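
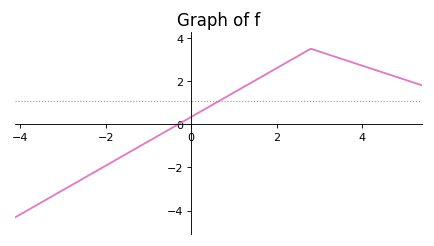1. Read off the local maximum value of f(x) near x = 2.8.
3.5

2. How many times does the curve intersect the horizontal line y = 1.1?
1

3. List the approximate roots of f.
-0.301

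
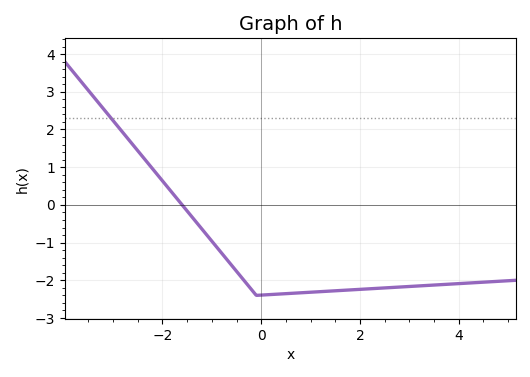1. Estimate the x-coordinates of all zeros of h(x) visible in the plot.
-1.6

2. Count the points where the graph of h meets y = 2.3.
1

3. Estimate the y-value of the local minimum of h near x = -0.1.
-2.4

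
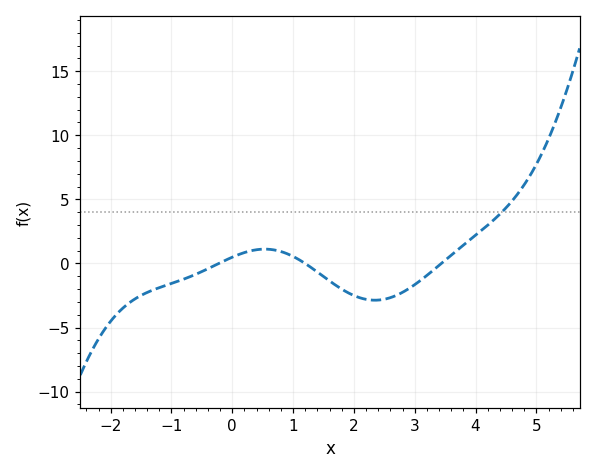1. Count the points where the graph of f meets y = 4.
1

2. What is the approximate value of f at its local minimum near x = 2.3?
-3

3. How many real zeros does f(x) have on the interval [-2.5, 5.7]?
3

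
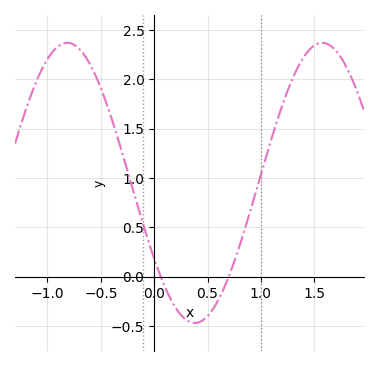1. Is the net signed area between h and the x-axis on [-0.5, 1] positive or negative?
positive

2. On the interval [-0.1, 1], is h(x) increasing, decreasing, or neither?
neither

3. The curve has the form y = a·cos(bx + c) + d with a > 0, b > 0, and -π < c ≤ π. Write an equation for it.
y = 1.42cos(2.6x + 2.1) + 0.95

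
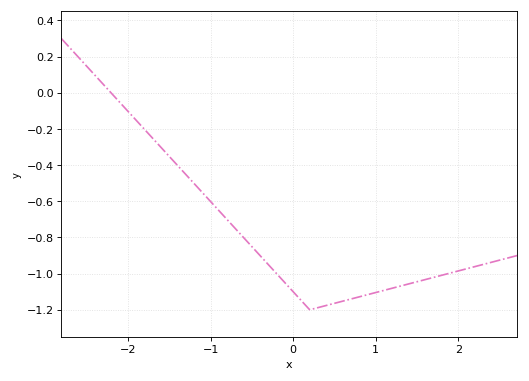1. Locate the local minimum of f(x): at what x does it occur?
0.2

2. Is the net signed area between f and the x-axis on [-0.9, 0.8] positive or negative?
negative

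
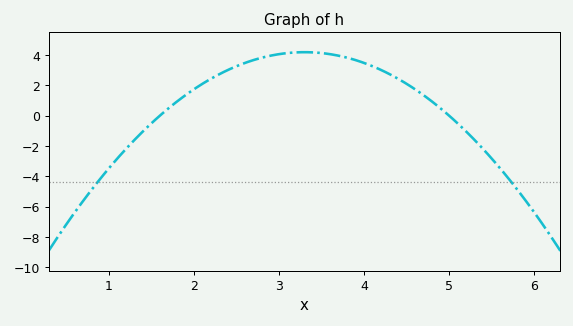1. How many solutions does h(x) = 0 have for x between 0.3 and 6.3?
2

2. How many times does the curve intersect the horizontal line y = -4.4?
2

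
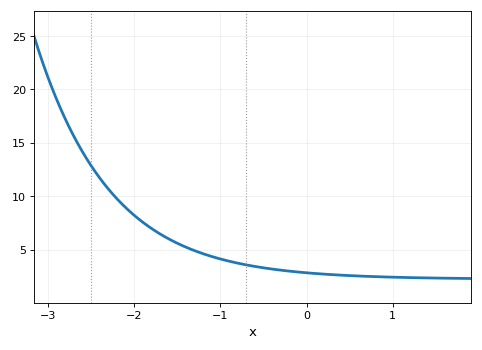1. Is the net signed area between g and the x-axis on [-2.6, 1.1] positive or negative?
positive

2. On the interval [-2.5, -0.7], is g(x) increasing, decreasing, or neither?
decreasing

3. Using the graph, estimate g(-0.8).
3.75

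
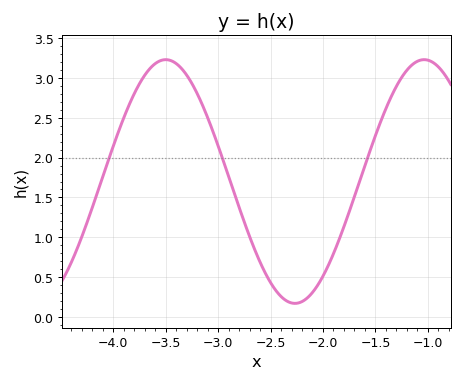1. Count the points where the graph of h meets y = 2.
3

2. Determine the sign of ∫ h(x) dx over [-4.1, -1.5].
positive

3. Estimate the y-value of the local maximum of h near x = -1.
3.23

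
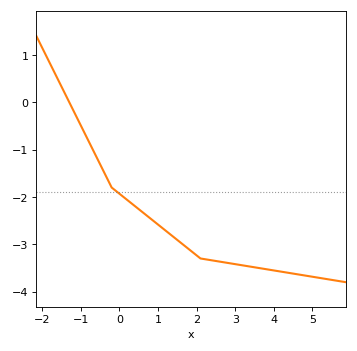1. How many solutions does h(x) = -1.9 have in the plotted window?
1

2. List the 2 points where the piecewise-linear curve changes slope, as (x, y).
(-0.2, -1.8); (2.1, -3.3)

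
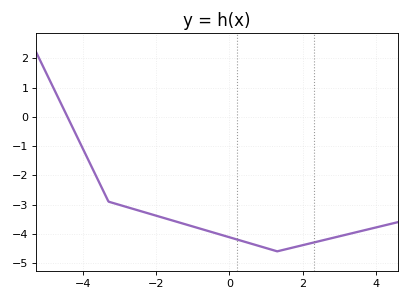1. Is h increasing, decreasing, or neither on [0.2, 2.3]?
neither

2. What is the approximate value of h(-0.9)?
-3.79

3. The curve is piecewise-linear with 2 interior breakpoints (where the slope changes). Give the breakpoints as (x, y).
(-3.3, -2.9); (1.3, -4.6)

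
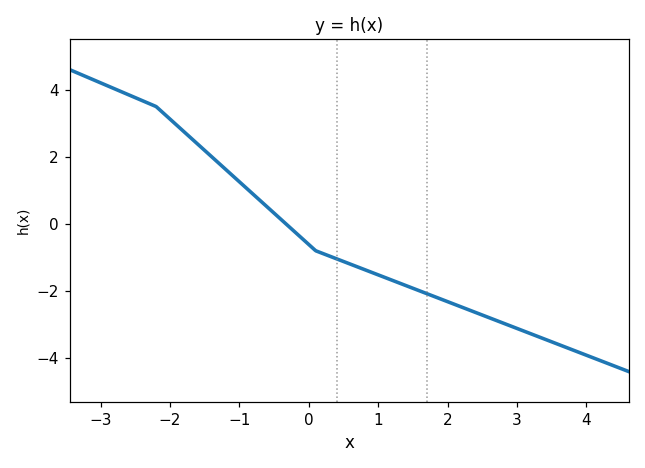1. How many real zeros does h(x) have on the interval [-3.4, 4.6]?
1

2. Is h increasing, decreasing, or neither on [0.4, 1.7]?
decreasing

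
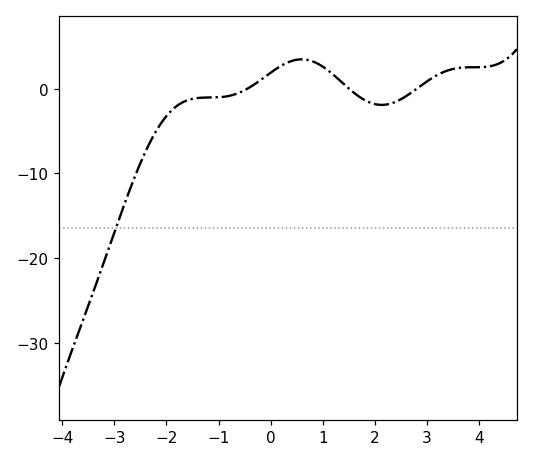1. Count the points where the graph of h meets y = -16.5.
1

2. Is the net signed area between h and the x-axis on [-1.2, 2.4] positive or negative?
positive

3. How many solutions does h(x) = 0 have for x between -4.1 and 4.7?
3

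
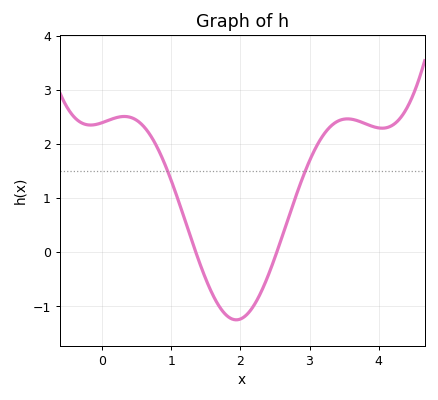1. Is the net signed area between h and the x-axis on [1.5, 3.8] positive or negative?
positive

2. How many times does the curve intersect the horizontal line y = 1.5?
2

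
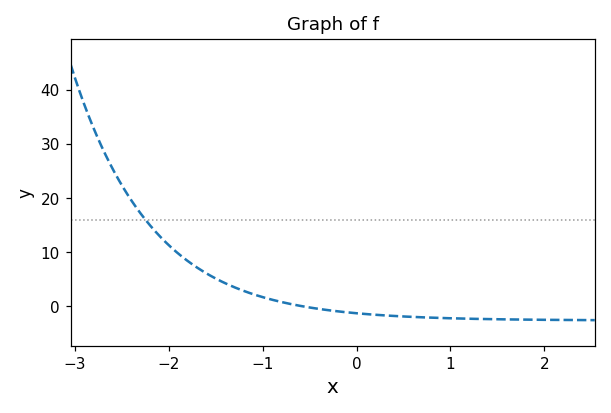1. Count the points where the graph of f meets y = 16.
1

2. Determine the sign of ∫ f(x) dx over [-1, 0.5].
negative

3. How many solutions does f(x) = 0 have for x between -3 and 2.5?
1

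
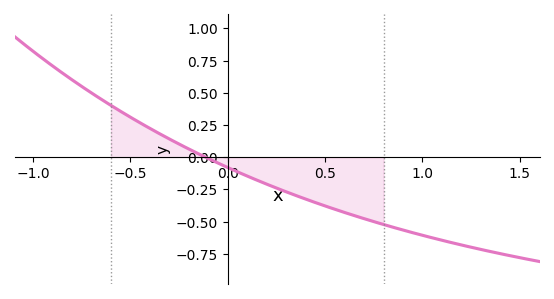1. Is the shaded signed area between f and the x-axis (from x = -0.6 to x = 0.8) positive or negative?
negative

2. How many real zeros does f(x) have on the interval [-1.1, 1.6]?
1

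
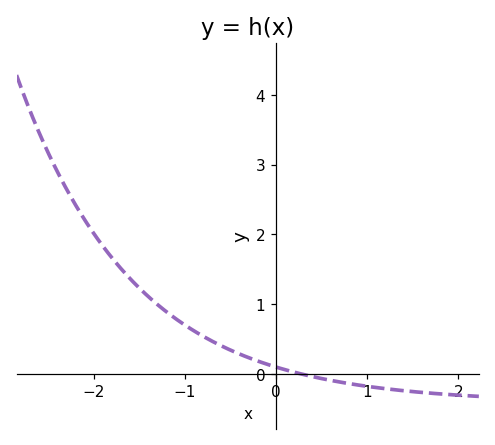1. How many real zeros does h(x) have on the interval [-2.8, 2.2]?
1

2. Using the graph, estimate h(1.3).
-0.225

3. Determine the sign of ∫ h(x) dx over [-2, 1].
positive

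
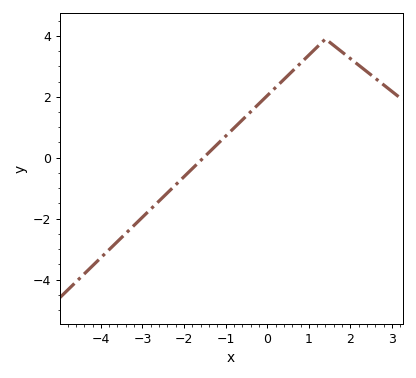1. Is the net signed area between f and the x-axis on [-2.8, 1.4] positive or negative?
positive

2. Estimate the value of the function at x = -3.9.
-3.15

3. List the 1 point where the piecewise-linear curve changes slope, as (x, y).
(1.4, 3.9)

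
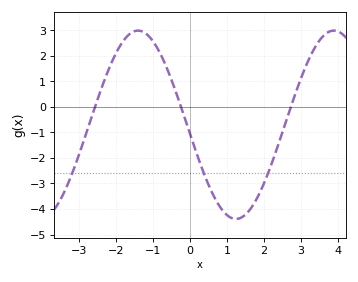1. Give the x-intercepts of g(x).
-2.56, -0.237, 2.72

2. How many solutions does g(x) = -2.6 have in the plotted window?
3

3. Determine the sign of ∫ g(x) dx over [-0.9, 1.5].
negative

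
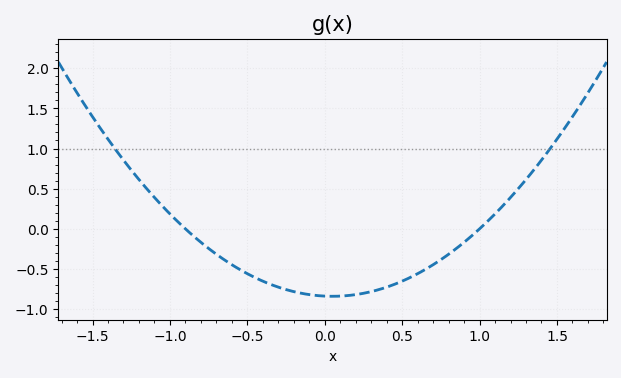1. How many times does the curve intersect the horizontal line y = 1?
2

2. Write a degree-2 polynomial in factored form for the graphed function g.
y = 0.93(x + 0.9)(x - 1)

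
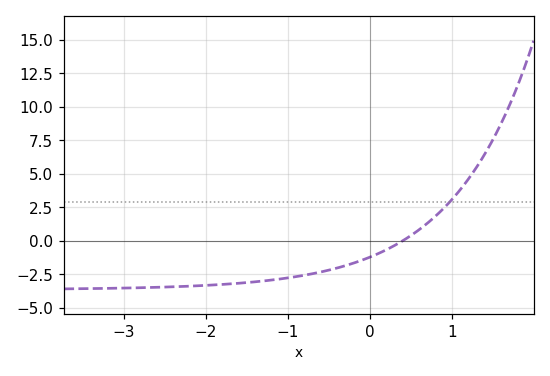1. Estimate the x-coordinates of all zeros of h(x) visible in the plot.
0.4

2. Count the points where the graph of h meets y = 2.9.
1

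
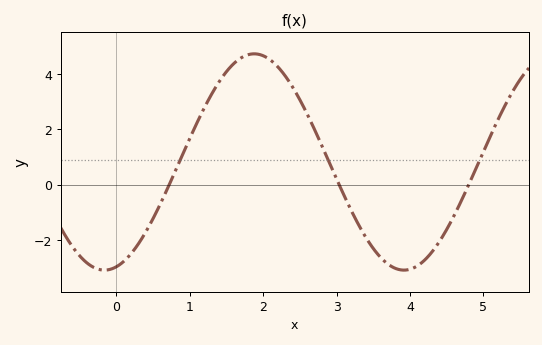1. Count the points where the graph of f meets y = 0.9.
3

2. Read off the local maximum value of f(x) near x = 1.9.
4.74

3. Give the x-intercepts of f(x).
0.721, 3.03, 4.8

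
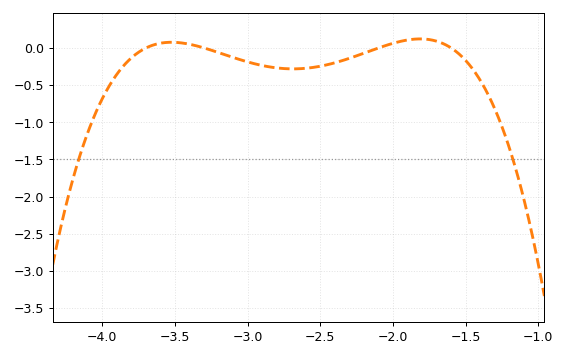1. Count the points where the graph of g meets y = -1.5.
2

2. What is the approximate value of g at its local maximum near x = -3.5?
0.1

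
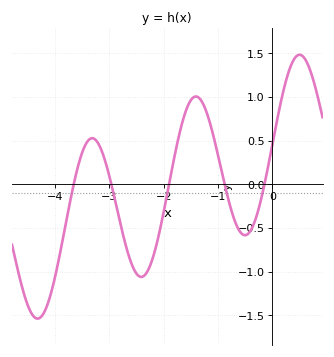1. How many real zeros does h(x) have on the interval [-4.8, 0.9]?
5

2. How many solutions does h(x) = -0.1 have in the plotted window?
5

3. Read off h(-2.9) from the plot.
-0.169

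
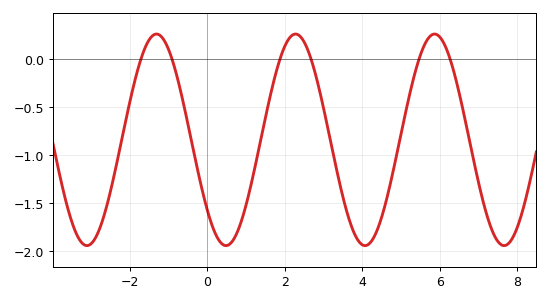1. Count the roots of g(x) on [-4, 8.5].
6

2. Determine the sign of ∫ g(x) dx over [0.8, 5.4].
negative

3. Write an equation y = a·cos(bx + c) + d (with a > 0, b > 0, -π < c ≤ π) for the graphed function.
y = 1.1cos(1.8x + 2.3) - 0.84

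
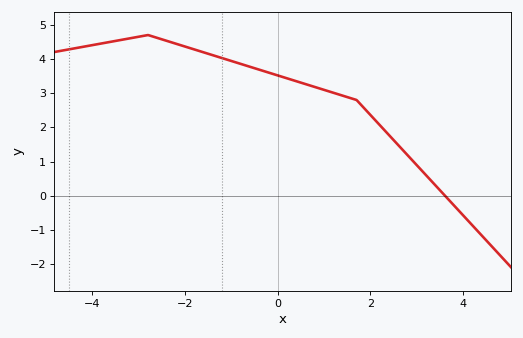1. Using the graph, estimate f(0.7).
3.2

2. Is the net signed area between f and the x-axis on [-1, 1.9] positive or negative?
positive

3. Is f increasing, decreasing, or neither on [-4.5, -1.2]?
neither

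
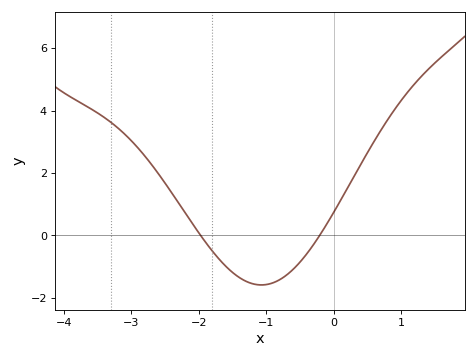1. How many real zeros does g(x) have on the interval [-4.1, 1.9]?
2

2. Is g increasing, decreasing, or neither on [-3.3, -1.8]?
decreasing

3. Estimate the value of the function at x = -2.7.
2.28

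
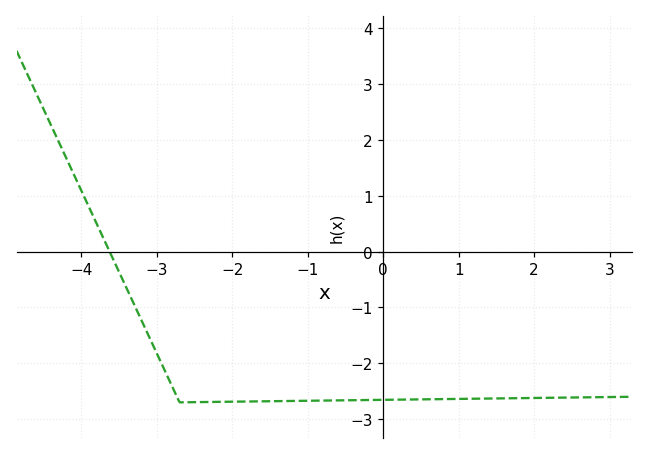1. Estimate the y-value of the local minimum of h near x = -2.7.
-2.7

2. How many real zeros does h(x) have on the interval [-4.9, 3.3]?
1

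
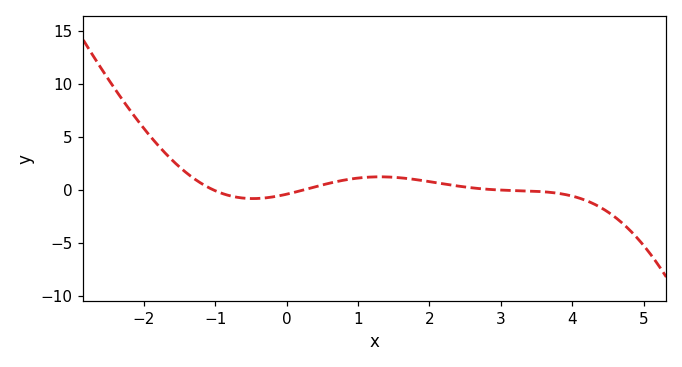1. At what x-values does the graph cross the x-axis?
-1.03, 0.239, 2.95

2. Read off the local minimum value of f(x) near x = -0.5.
-0.821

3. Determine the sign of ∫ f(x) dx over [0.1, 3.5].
positive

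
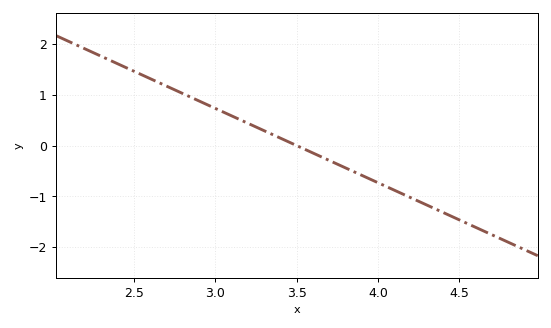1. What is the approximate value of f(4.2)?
-1.02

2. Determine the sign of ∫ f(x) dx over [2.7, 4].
positive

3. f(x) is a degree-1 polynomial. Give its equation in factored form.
y = -1.46(x - 3.5)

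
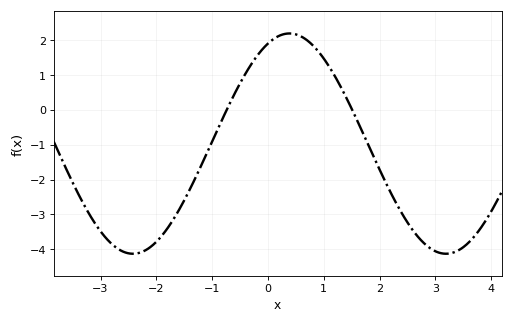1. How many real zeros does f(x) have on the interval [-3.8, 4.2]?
2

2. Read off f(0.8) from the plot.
1.86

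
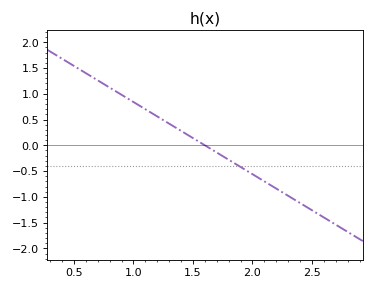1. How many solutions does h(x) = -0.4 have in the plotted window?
1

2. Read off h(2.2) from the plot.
-0.84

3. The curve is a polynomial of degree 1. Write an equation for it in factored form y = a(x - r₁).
y = -1.4(x - 1.6)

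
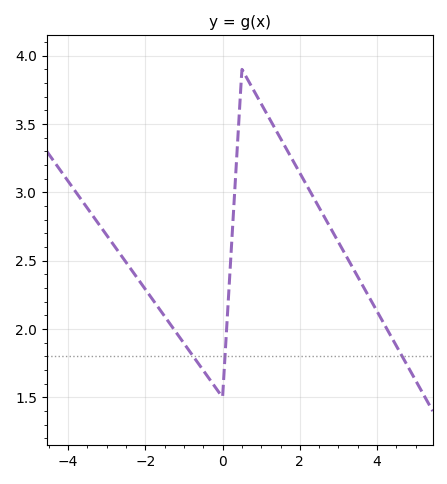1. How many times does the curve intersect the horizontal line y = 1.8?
3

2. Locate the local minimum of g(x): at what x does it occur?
0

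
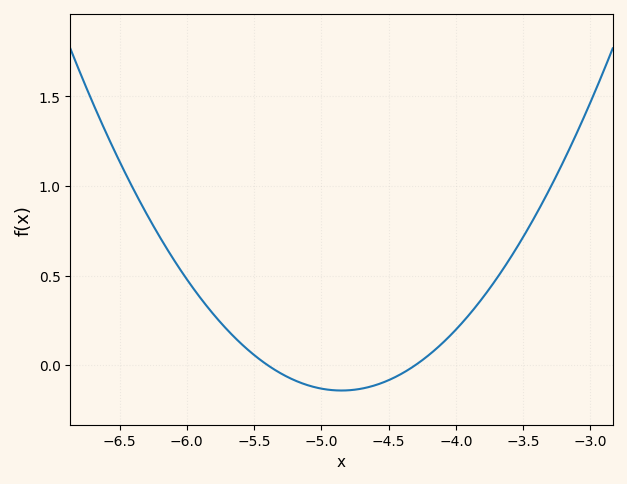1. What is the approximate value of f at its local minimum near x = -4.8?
-0.15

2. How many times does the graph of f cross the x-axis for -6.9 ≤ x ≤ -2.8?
2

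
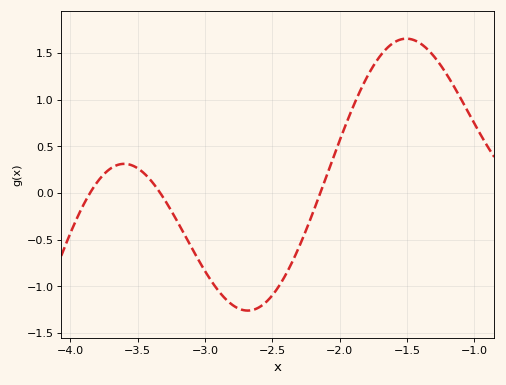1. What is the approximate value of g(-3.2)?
-0.32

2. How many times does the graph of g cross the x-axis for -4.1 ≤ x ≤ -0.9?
3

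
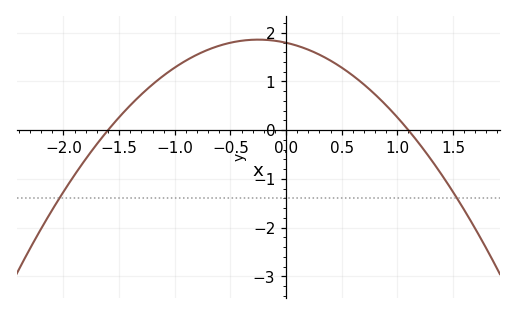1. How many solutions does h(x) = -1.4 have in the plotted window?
2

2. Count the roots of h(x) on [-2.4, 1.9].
2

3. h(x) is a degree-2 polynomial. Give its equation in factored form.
y = -1.02(x + 1.6)(x - 1.1)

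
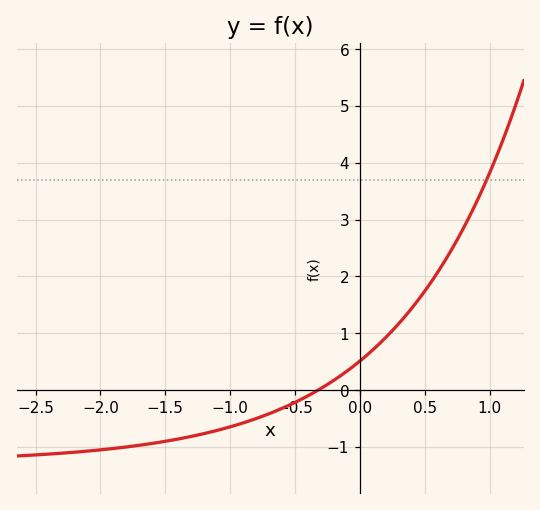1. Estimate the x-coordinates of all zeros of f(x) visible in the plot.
-0.3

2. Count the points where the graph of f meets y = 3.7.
1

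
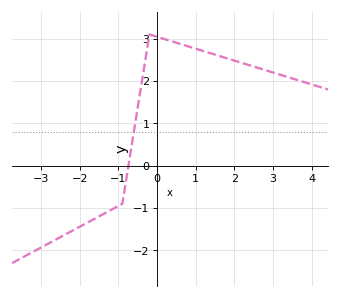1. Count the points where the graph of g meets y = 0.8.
1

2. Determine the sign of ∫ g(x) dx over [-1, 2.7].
positive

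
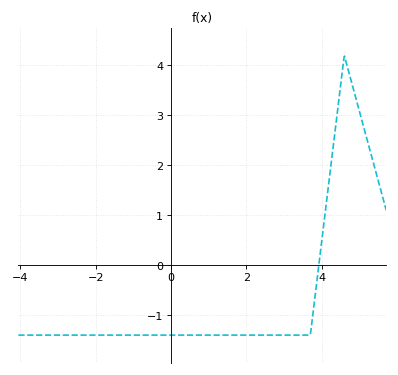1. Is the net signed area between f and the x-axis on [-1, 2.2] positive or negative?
negative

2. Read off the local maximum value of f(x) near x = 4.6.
4.2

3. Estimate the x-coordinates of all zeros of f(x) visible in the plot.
3.93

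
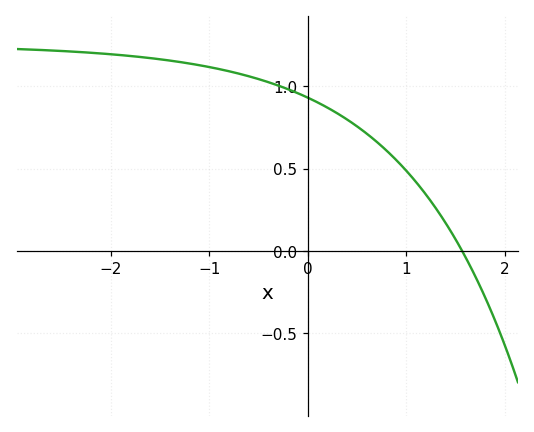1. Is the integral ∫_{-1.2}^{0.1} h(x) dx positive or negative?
positive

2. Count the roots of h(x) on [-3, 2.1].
1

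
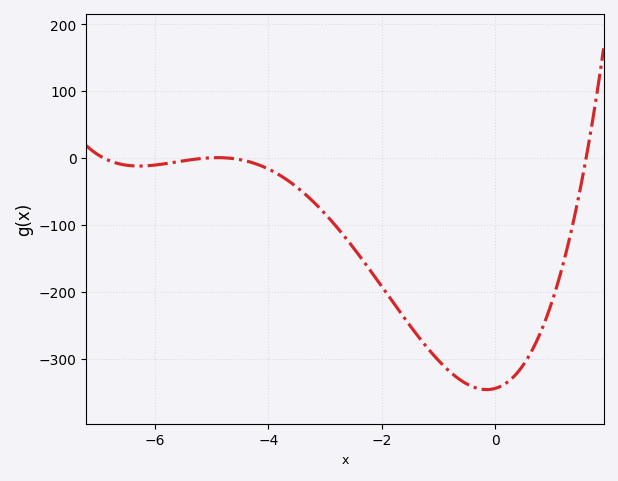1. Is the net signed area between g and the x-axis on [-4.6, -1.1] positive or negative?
negative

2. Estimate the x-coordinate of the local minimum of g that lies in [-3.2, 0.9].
-0.152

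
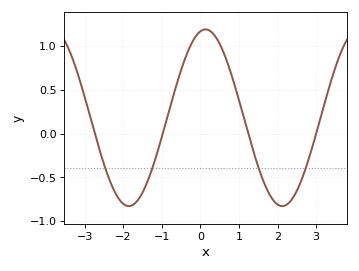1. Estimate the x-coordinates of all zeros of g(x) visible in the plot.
-2.7, -1, 1.2, 3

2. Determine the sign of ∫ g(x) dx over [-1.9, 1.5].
positive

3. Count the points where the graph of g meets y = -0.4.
4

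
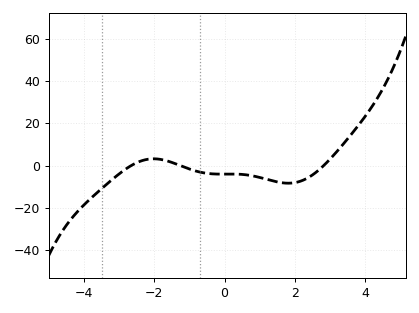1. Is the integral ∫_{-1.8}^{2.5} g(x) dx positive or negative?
negative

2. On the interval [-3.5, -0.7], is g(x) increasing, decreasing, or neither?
neither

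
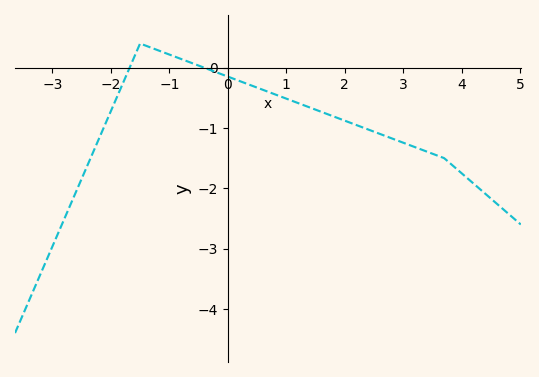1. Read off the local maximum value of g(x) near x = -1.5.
0.4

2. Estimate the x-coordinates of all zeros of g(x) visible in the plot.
-1.6, -0.4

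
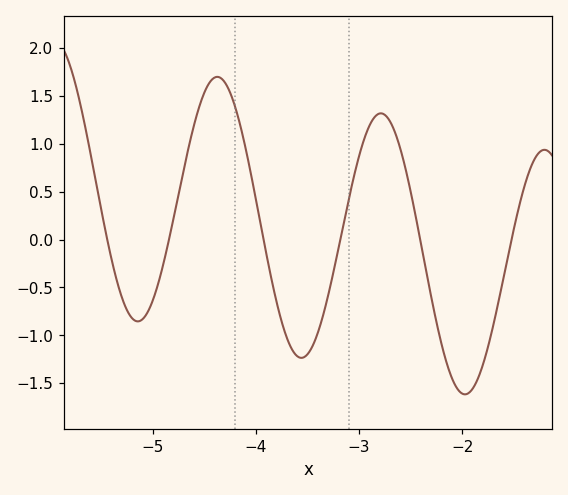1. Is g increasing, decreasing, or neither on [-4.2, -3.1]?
neither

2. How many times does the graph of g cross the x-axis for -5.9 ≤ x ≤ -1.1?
6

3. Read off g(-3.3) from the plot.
-0.6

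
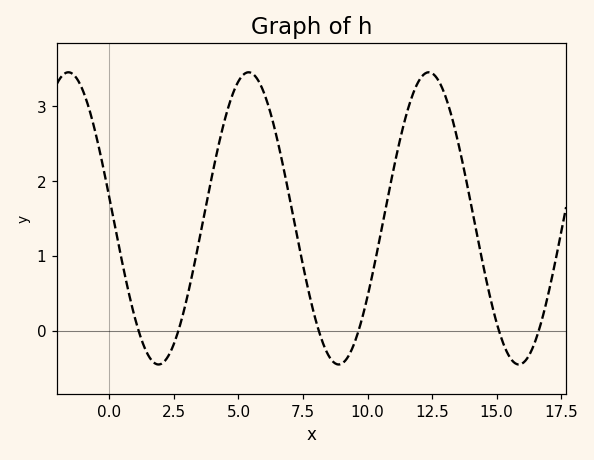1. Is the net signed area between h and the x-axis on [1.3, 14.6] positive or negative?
positive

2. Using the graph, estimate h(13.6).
2.38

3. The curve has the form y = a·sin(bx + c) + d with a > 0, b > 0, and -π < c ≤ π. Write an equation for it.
y = 1.95sin(0.9x + 3) + 1.5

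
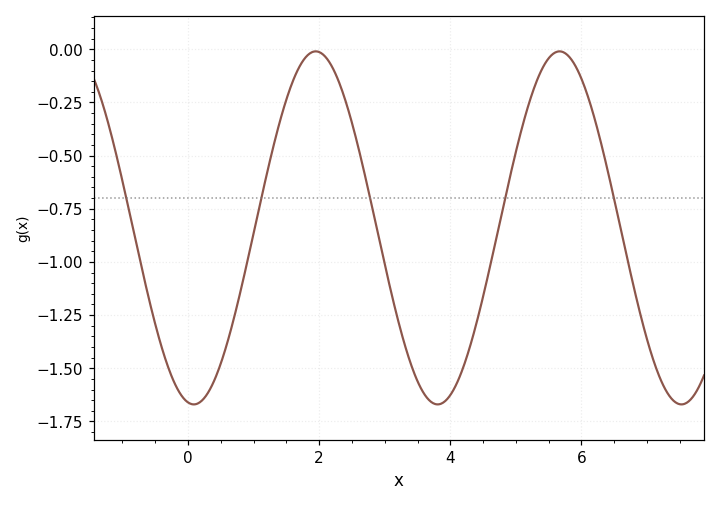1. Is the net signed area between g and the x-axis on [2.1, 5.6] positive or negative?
negative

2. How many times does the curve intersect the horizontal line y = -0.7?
5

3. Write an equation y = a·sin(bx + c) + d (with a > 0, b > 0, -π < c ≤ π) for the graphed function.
y = 0.83sin(1.7x - 1.7) - 0.84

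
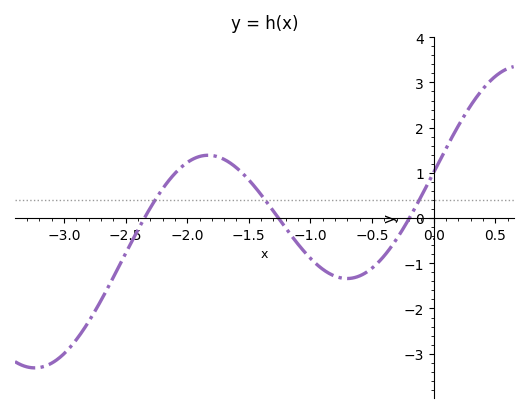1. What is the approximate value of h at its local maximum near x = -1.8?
1.39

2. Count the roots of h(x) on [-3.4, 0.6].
3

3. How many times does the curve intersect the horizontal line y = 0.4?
3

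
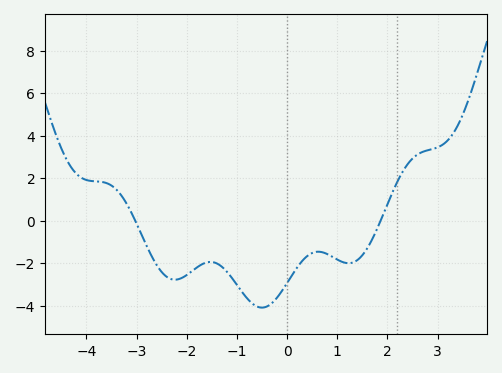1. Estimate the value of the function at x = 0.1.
-2.6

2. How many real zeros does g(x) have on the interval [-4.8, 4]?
2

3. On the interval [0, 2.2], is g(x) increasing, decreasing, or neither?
neither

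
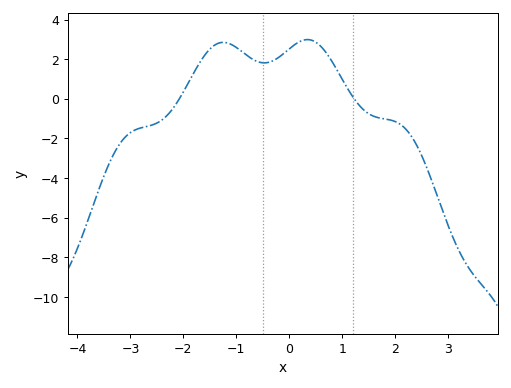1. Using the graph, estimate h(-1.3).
2.8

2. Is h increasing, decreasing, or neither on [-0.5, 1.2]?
neither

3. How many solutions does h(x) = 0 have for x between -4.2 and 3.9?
2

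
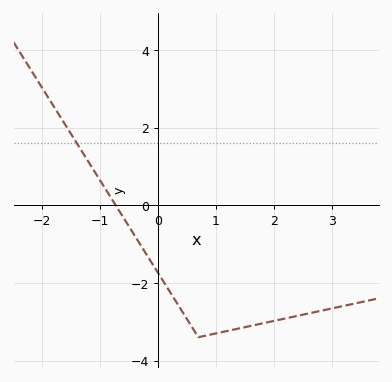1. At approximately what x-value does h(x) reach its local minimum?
0.701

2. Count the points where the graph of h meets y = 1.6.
1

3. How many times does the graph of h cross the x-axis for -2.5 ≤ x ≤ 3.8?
1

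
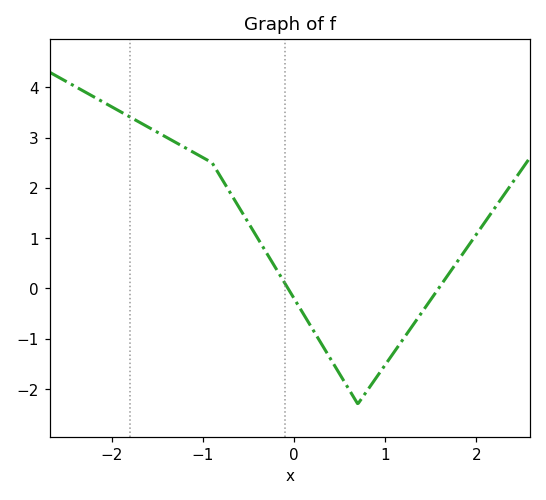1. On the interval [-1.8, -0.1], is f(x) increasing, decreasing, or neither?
decreasing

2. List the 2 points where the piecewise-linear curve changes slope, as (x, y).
(-0.9, 2.5); (0.7, -2.3)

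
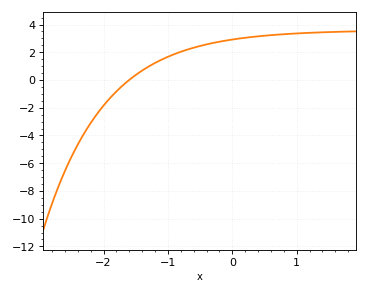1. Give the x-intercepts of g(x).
-1.6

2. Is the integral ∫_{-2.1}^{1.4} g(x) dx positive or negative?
positive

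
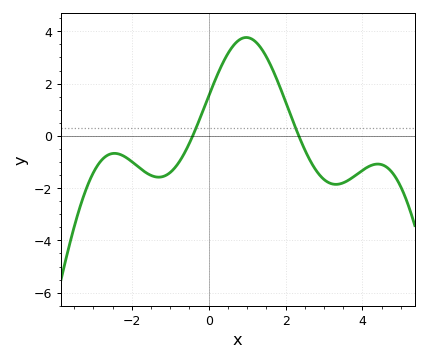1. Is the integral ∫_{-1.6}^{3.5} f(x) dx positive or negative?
positive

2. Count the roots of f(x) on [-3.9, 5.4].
2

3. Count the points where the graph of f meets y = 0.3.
2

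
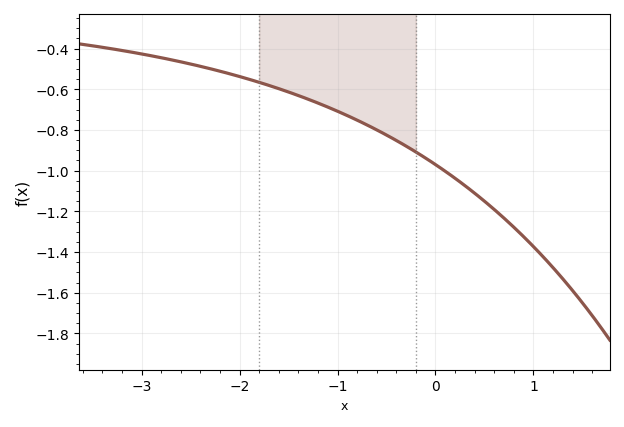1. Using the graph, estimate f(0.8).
-1.28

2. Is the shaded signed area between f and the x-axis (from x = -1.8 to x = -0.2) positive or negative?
negative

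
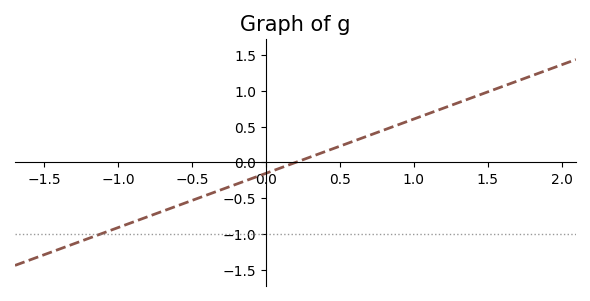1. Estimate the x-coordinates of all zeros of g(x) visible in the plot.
0.2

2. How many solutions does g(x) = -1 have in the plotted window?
1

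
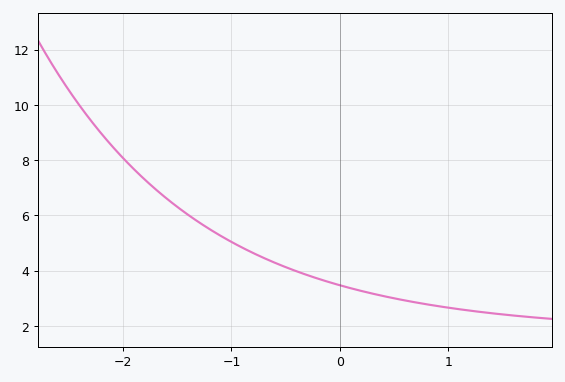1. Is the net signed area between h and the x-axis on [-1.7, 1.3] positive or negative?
positive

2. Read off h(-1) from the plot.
5.04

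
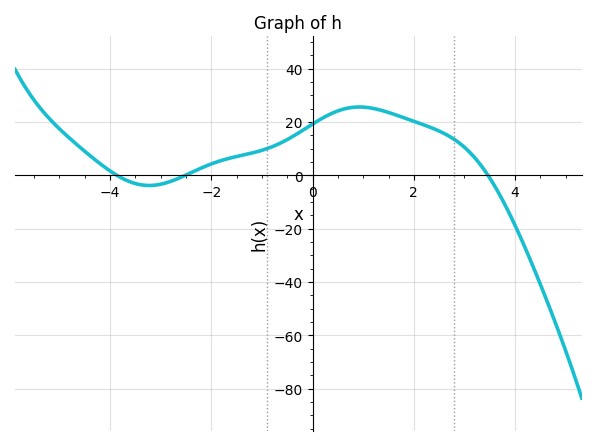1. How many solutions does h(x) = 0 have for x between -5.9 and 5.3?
3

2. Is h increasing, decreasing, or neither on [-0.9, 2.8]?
neither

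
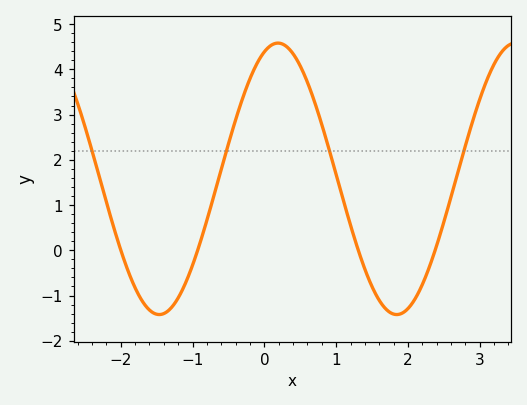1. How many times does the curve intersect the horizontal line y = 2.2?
4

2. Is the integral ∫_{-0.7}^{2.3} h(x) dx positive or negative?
positive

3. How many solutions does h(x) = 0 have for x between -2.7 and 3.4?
4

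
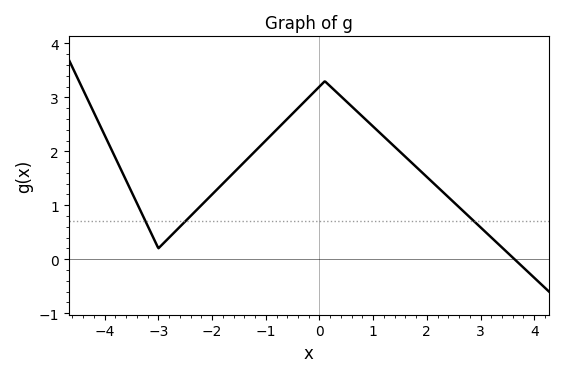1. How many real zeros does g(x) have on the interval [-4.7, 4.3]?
1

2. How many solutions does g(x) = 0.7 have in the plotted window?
3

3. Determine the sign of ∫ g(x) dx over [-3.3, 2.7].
positive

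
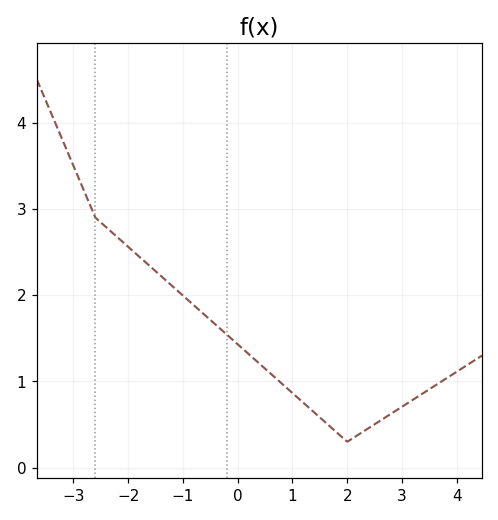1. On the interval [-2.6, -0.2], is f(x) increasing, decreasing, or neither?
decreasing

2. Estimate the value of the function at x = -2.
2.56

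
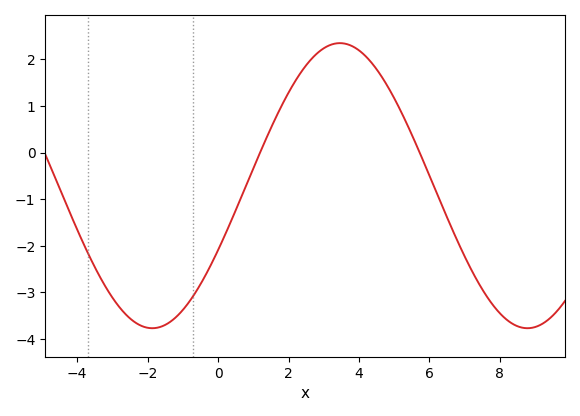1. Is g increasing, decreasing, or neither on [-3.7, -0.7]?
neither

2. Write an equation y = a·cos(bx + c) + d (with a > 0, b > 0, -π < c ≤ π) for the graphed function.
y = 3.06cos(0.59x - 2.04) - 0.71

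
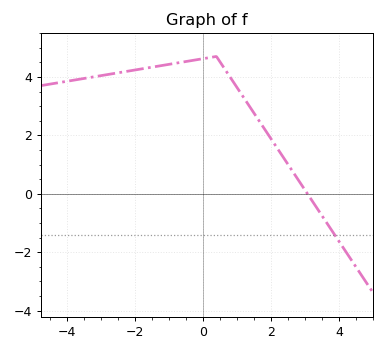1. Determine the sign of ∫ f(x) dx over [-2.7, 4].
positive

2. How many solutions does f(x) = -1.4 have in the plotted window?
1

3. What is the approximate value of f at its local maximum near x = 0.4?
4.7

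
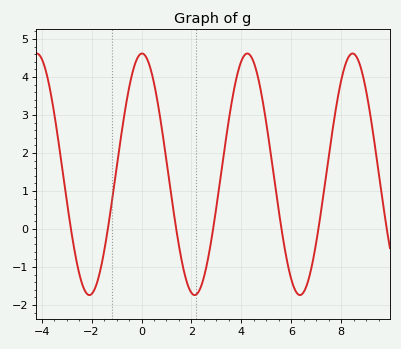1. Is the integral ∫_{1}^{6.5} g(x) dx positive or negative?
positive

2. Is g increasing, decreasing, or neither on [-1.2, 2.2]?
neither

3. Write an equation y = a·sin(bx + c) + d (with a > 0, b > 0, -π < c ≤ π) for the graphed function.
y = 3.18sin(1.5x + 1.5) + 1.44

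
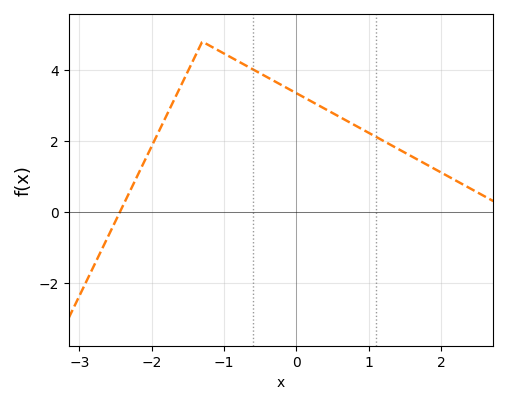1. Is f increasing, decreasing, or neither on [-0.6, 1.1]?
decreasing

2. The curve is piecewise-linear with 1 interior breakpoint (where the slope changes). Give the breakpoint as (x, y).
(-1.3, 4.8)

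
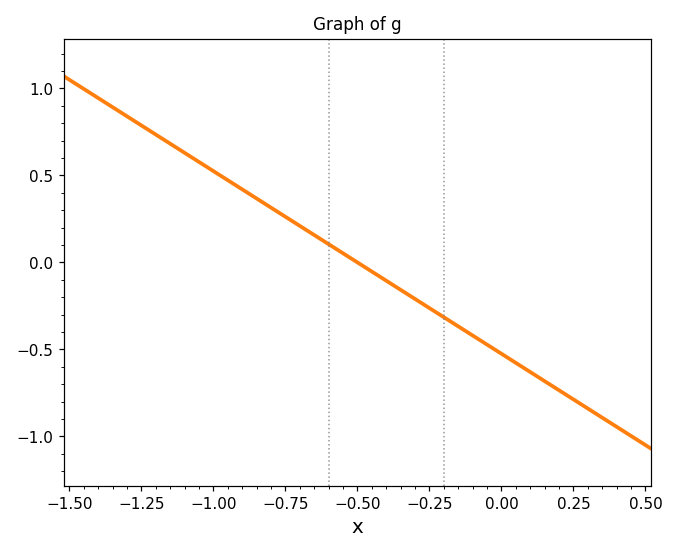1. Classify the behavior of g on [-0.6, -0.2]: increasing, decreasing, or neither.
decreasing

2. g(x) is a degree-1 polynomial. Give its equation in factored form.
y = -1.05(x + 0.5)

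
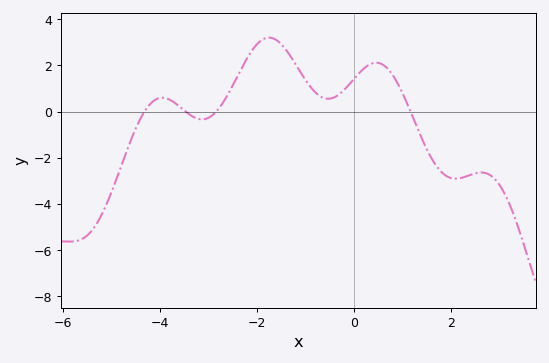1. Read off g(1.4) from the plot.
-1.2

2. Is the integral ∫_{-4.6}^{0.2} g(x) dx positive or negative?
positive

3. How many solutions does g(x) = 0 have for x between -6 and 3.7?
4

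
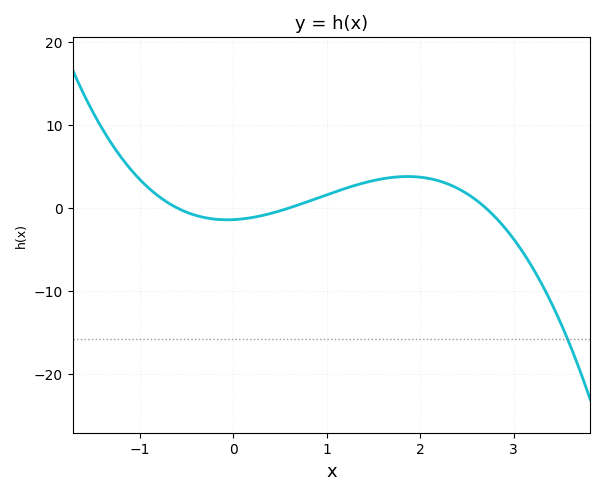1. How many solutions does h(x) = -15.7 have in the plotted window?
1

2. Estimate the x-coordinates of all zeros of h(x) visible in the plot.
-0.6, 0.6, 2.7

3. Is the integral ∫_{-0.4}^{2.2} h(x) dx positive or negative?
positive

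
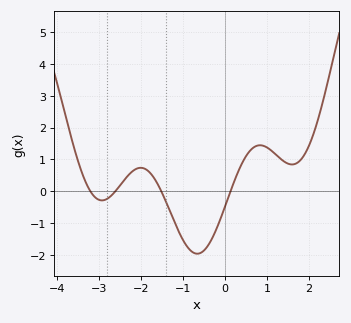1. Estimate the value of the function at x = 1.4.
0.939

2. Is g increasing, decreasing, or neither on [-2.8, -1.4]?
neither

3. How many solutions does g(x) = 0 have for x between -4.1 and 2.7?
4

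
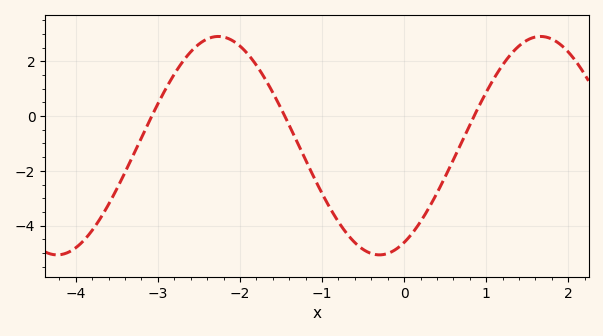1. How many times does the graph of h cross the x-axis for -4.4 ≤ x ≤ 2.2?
3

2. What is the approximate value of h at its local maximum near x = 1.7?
3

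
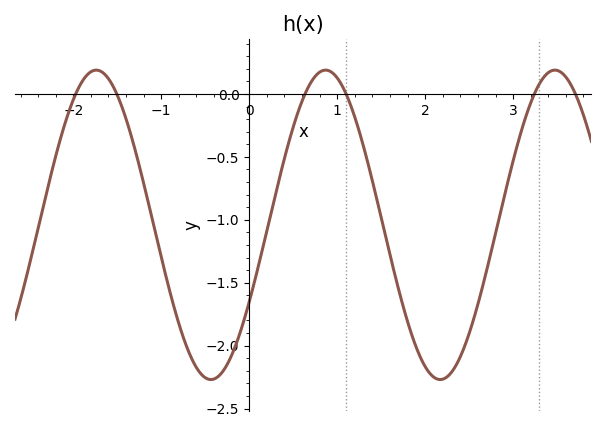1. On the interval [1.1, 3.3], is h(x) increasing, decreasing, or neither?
neither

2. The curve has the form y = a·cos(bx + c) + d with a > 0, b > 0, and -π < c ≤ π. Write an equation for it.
y = 1.23cos(2.41x - 2.09) - 1.04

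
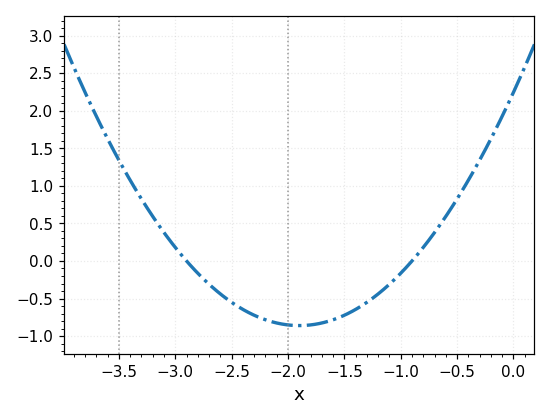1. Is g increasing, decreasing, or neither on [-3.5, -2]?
decreasing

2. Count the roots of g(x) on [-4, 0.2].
2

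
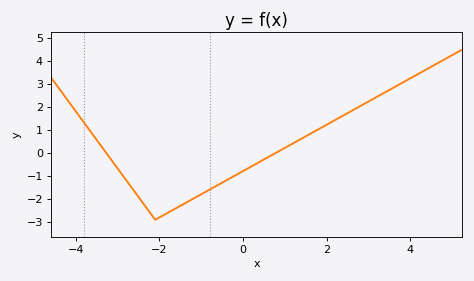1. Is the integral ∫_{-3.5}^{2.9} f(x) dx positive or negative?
negative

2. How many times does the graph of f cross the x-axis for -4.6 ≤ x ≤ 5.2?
2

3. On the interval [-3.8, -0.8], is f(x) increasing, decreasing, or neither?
neither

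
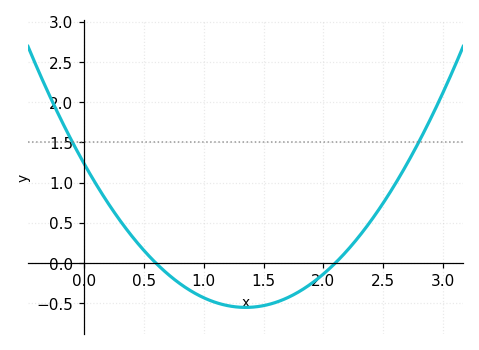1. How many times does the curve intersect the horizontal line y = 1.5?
2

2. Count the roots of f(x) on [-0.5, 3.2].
2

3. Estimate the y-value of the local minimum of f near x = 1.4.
-0.55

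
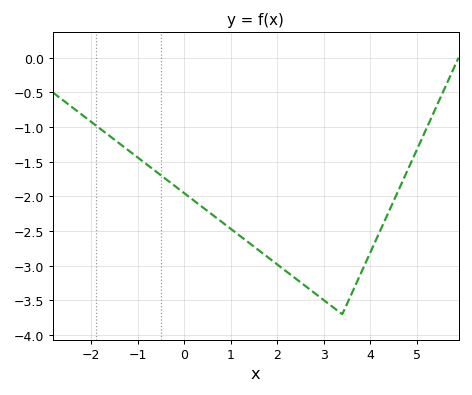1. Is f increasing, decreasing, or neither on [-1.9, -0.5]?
decreasing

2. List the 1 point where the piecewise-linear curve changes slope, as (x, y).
(3.4, -3.7)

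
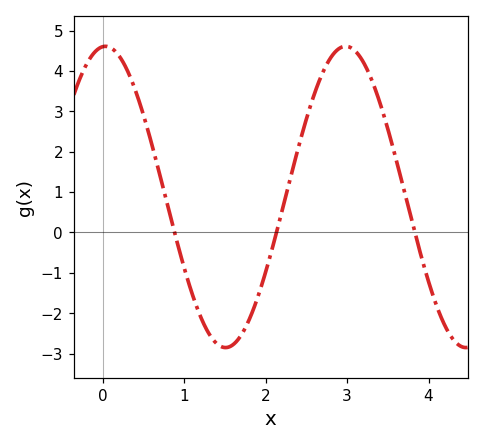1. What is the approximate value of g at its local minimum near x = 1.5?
-2.8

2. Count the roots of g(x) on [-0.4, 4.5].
3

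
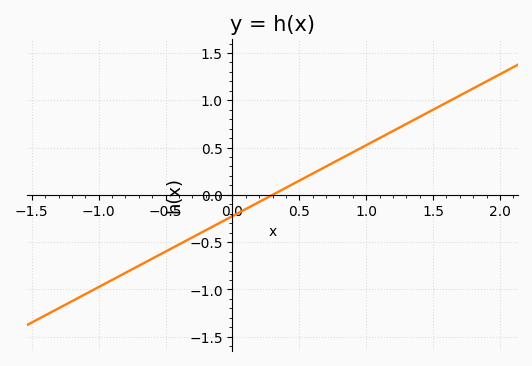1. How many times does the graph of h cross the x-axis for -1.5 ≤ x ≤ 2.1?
1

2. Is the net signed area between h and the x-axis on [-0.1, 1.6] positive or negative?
positive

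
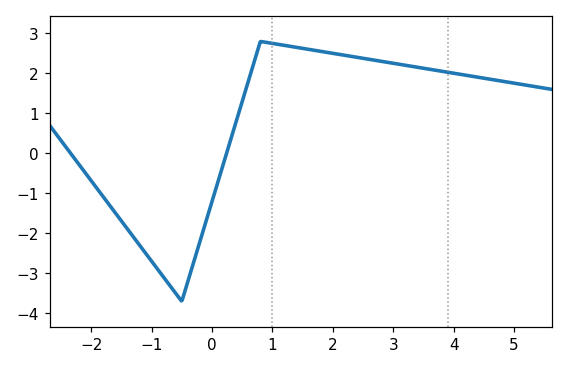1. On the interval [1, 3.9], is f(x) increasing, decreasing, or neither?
decreasing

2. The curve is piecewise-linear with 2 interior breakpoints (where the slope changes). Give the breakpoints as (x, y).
(-0.5, -3.7); (0.8, 2.8)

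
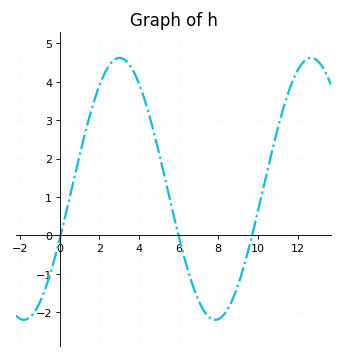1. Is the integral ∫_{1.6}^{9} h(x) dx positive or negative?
positive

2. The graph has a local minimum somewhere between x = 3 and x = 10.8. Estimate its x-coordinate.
7.8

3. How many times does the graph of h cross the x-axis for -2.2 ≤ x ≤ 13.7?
3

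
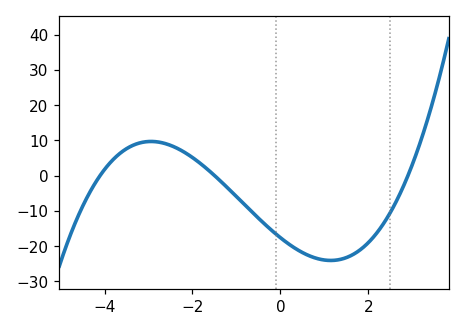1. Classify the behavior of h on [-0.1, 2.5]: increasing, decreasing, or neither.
neither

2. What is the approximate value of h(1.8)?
-21.2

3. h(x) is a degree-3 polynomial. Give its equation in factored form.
y = 0.99(x + 4.1)(x + 1.5)(x - 2.9)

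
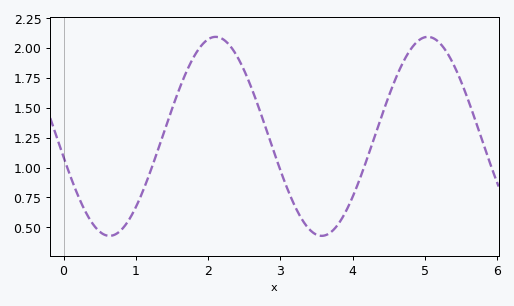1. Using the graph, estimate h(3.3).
0.566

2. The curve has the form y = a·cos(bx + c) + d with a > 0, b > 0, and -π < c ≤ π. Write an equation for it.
y = 0.83cos(2.14x + 1.78) + 1.26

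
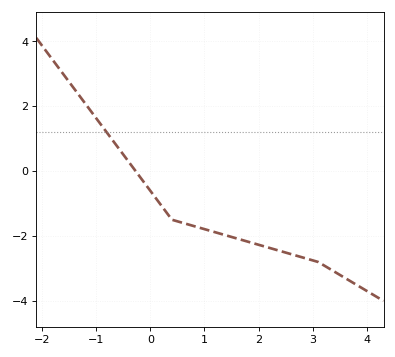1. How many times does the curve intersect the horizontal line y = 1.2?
1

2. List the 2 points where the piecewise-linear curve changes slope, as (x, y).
(0.4, -1.5); (3.1, -2.8)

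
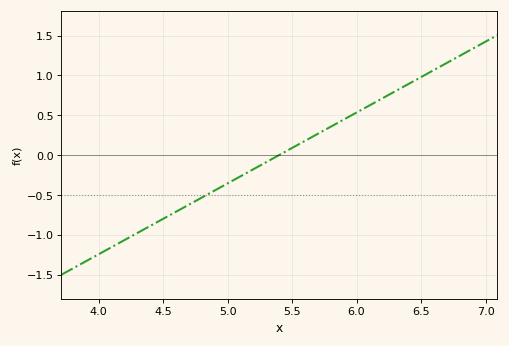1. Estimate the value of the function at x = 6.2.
0.7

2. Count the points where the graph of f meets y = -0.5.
1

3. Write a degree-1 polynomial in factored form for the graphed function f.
y = 0.89(x - 5.4)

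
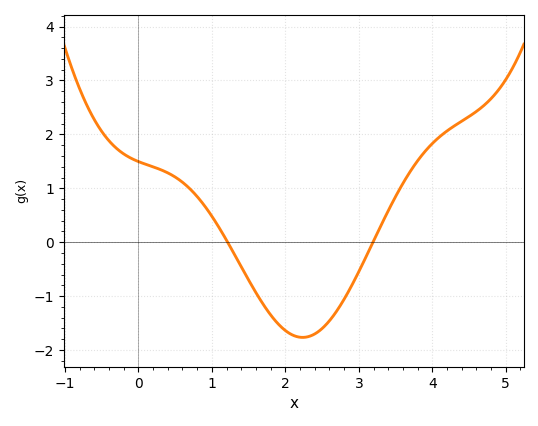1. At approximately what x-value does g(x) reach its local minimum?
2.23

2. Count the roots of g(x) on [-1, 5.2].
2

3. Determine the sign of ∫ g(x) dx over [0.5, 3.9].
negative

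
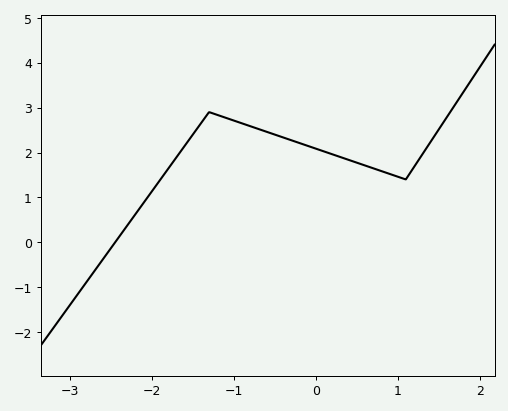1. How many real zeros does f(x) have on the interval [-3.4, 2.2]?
1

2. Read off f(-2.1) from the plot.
0.875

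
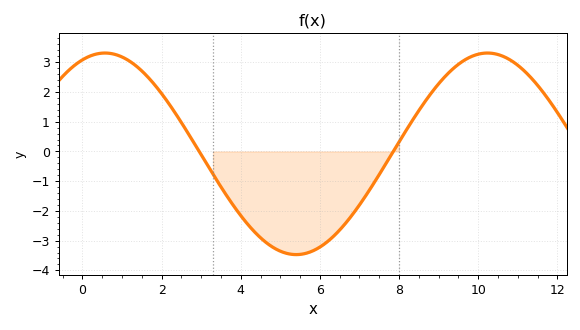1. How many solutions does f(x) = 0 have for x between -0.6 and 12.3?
2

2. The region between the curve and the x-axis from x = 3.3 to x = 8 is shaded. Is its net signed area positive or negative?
negative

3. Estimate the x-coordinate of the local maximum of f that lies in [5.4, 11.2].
10.2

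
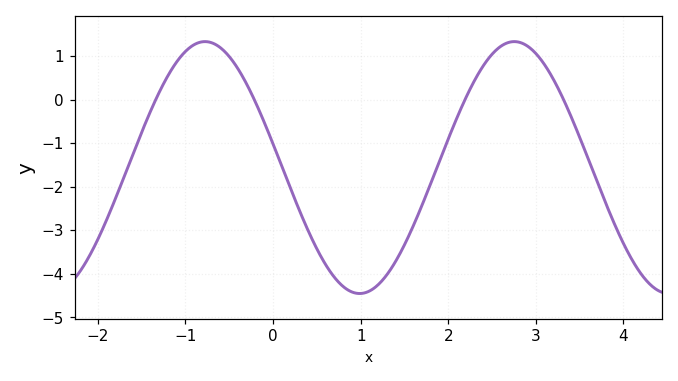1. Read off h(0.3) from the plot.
-2.5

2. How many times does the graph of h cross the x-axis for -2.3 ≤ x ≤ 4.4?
4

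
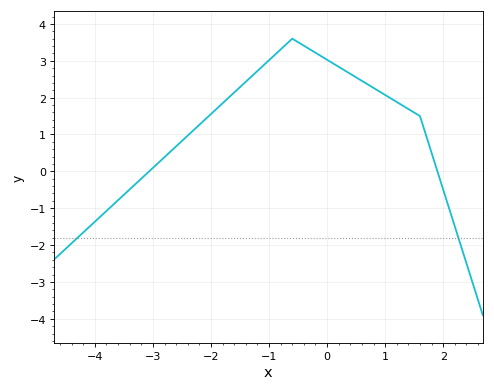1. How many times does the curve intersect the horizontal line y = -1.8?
2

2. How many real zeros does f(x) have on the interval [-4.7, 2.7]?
2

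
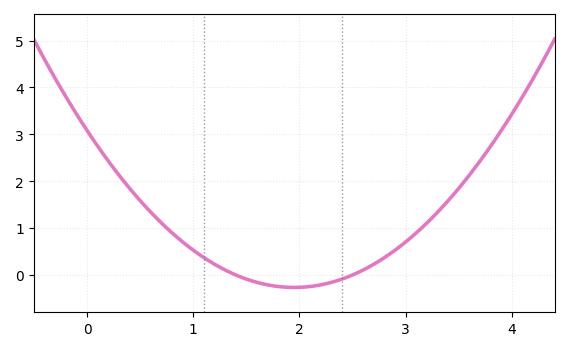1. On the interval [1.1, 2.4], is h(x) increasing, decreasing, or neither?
neither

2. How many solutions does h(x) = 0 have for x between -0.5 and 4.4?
2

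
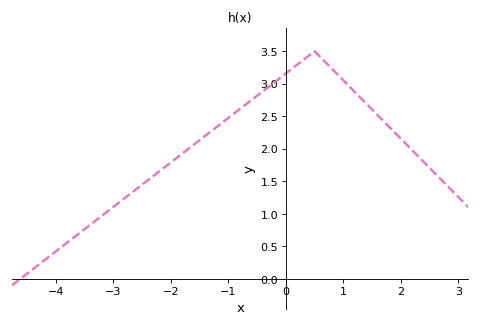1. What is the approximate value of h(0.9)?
3.14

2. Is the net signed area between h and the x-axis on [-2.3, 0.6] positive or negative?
positive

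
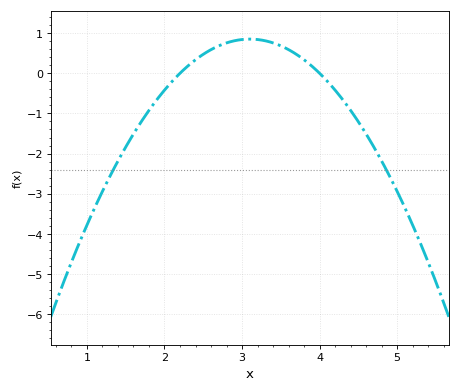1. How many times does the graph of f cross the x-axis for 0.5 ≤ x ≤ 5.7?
2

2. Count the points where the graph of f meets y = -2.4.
2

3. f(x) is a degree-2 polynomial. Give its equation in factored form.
y = -1.05(x - 2.2)(x - 4)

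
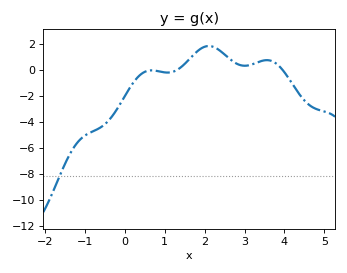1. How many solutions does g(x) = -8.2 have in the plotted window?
1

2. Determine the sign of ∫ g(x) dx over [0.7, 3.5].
positive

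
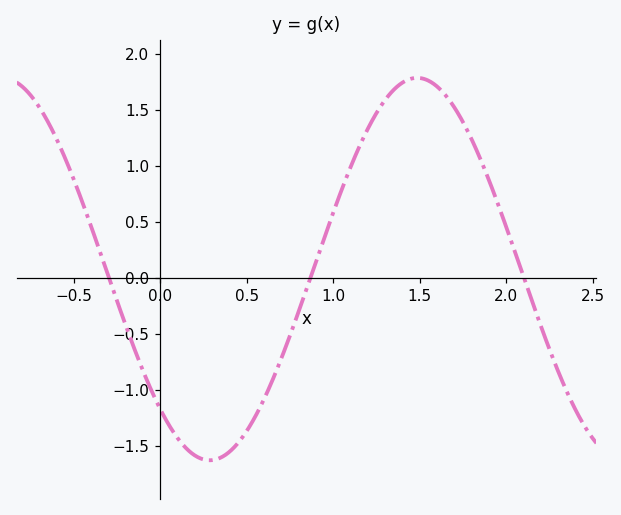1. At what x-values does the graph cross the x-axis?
-0.295, 0.869, 2.1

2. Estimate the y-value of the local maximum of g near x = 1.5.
1.79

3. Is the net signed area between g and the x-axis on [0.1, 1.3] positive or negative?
negative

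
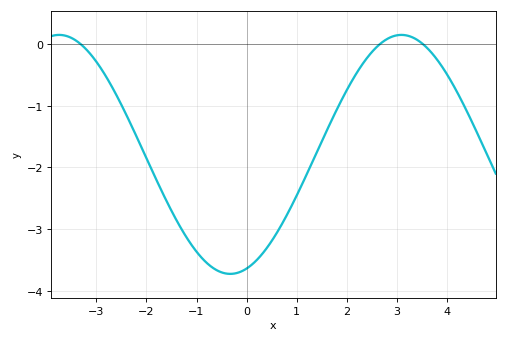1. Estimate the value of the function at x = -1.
-3.37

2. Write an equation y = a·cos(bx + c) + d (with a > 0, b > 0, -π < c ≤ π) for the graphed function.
y = 1.94cos(0.92x - 2.84) - 1.79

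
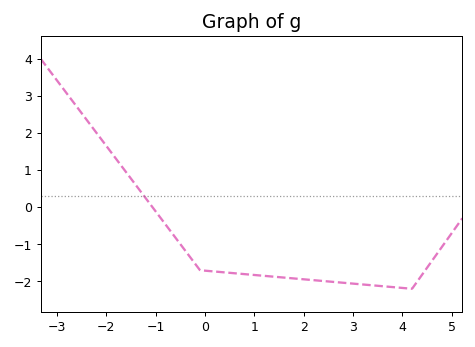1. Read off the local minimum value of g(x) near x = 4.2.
-2.2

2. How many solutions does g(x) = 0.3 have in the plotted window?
1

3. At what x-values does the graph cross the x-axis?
-1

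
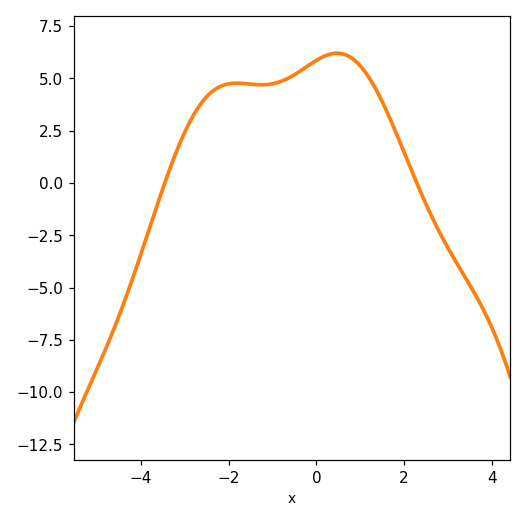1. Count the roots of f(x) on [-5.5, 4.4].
2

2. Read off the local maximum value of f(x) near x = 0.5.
6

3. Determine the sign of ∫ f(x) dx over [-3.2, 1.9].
positive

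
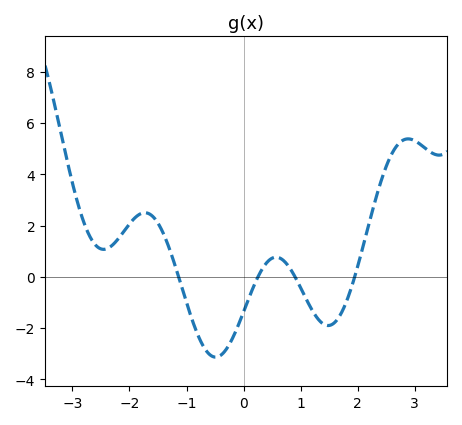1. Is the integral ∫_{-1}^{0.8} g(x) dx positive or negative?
negative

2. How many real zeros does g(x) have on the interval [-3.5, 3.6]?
4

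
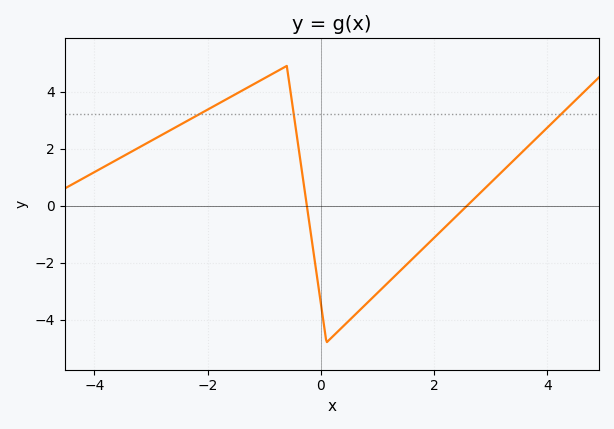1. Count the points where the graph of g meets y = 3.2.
3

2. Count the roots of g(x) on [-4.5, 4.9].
2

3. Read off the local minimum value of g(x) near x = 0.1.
-4.8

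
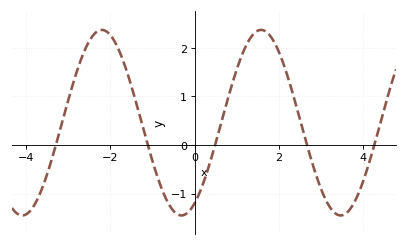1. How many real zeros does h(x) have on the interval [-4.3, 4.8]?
5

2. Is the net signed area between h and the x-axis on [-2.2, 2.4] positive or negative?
positive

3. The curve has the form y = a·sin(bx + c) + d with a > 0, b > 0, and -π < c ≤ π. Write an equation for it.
y = 1.91sin(1.7x - 1.1) + 0.46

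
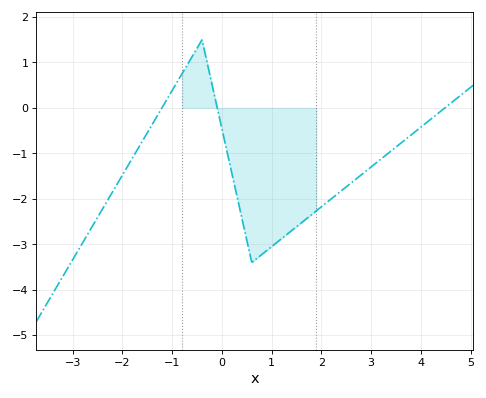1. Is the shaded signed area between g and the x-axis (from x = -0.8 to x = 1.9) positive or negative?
negative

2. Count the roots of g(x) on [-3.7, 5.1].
3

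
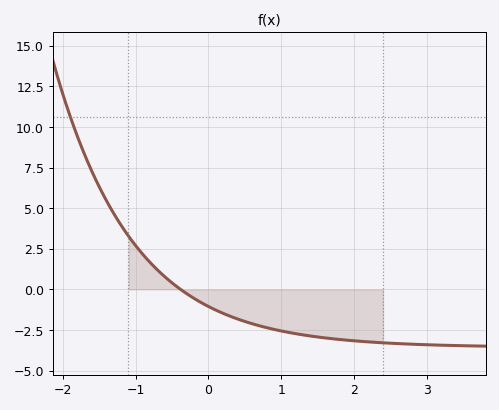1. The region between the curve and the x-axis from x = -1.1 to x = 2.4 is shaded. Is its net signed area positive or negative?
negative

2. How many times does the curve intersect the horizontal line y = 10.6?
1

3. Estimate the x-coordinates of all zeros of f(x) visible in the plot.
-0.4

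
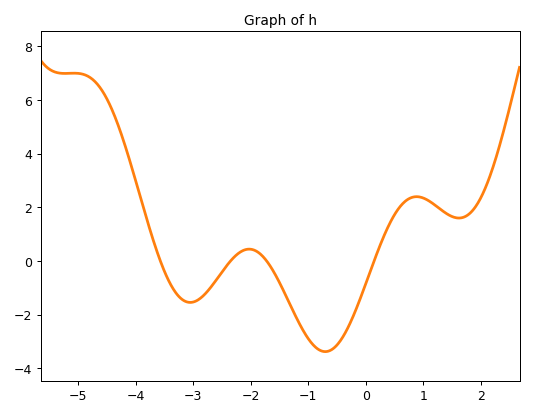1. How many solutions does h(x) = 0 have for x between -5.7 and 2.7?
4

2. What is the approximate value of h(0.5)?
1.8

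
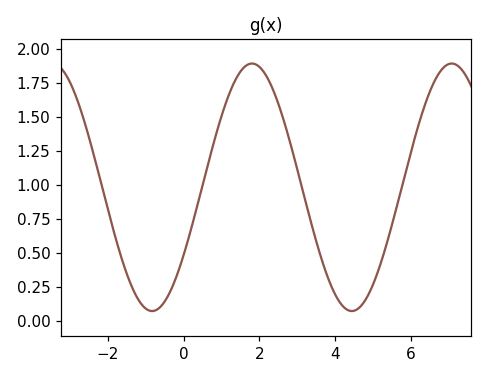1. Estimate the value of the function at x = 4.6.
0.1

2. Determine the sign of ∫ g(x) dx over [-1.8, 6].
positive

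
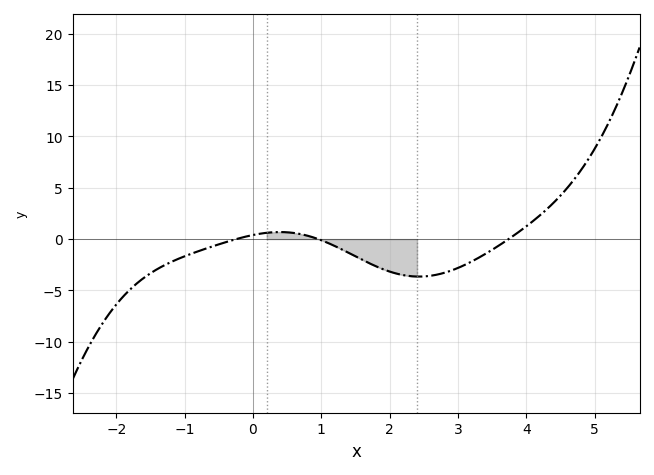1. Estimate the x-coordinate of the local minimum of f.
2.43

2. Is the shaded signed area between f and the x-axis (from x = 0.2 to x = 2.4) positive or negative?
negative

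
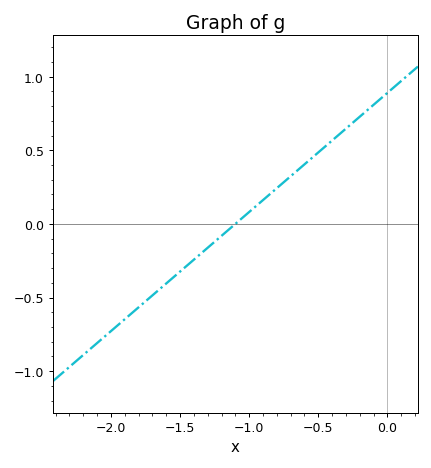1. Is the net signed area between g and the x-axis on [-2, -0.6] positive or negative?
negative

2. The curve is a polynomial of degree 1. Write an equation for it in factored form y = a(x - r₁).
y = 0.81(x + 1.1)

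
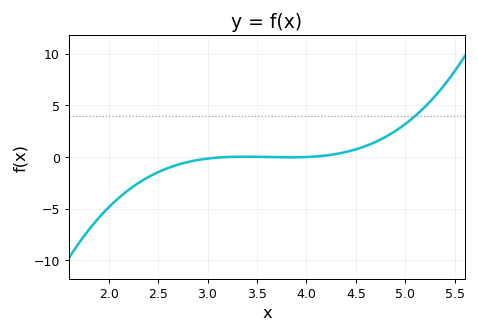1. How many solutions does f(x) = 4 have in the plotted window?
1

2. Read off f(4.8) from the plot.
2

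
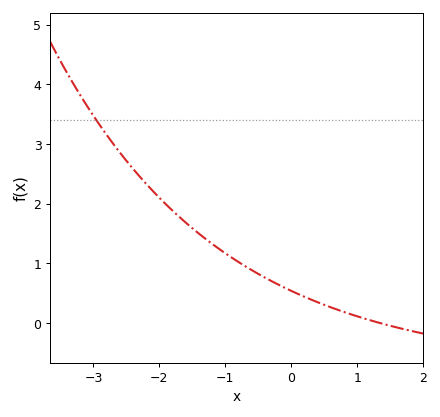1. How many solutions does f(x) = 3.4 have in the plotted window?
1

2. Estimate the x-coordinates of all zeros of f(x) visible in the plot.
1.3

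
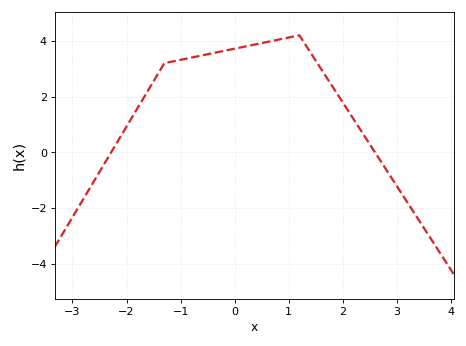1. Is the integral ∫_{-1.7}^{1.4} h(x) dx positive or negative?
positive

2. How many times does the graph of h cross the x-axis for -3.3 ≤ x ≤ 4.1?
2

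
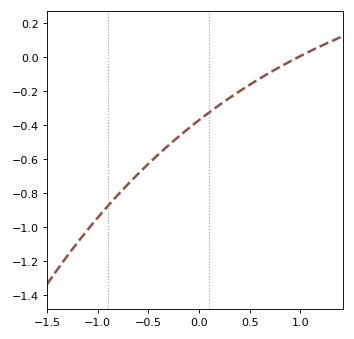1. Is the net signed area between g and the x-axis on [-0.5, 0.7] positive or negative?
negative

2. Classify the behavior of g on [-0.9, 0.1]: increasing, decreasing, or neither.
increasing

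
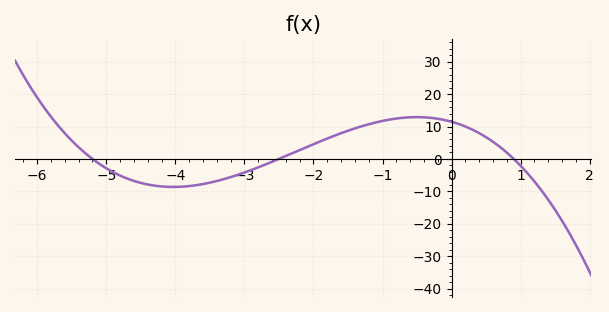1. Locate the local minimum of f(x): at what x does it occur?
-4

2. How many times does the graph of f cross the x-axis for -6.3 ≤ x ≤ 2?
3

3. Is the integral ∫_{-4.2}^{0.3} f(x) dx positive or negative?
positive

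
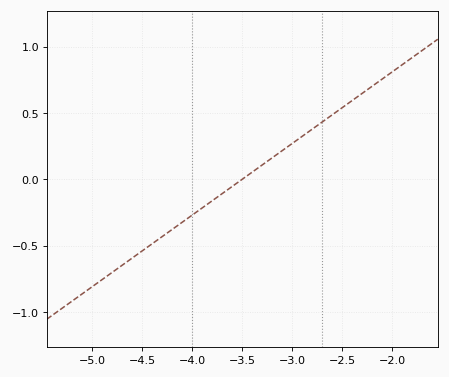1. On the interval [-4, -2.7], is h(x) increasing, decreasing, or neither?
increasing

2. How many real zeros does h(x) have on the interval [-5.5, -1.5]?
1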